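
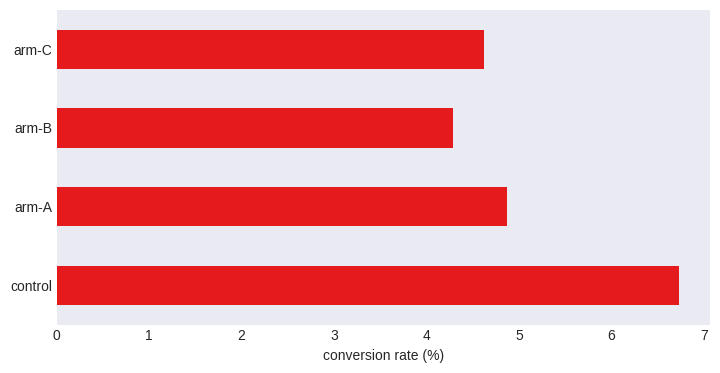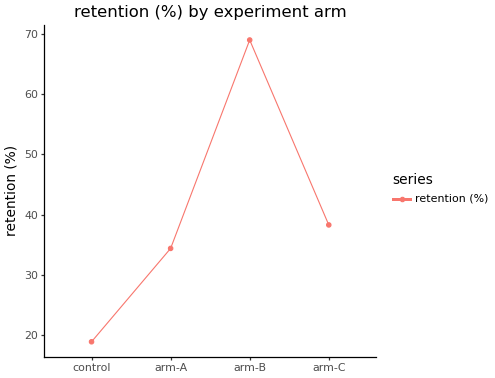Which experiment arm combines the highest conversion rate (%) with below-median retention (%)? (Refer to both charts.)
control

Chart 2 median retention (%) ≈ 40; below-median experiment arms: control, arm-A. Among those, control has the highest conversion rate (%) (≈ 7).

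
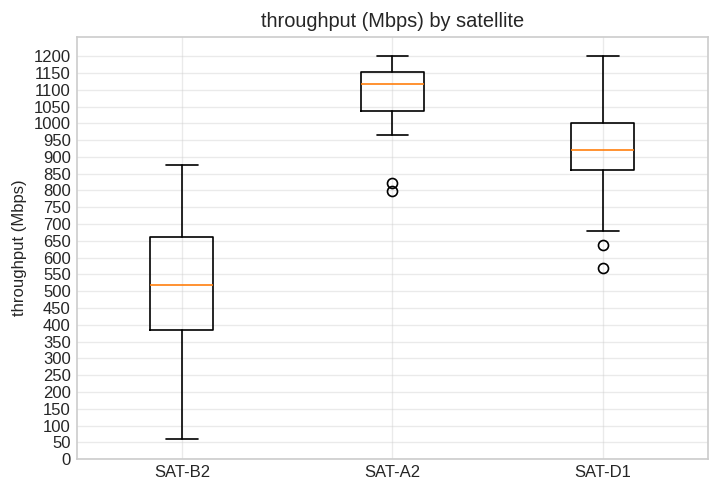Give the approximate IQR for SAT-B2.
≈ 250

Q3 ≈ 650, Q1 ≈ 400; IQR ≈ 250.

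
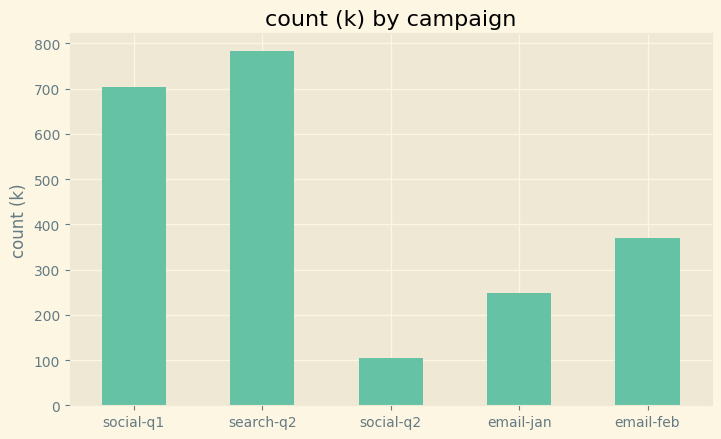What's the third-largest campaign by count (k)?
Top 4: search-q2 ≈ 800, social-q1 ≈ 700, email-feb ≈ 400, email-jan ≈ 200.

email-feb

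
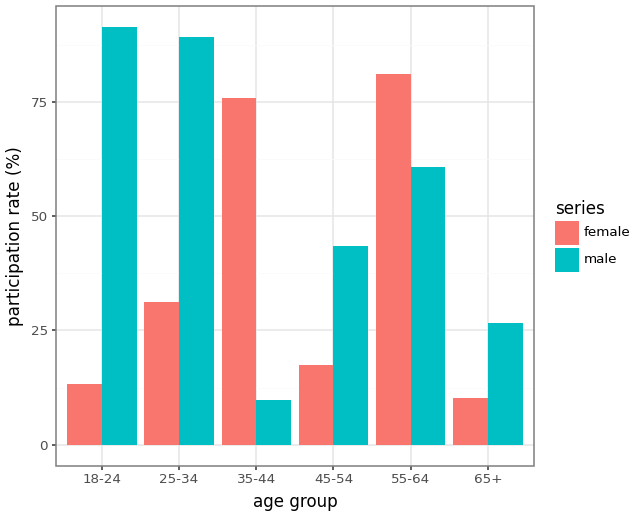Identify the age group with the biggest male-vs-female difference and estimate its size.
18-24, ≈ 80 %

18-24: male ≈ 90, female ≈ 10 → gap ≈ 80. Next-largest (35-44) is only ≈ 70.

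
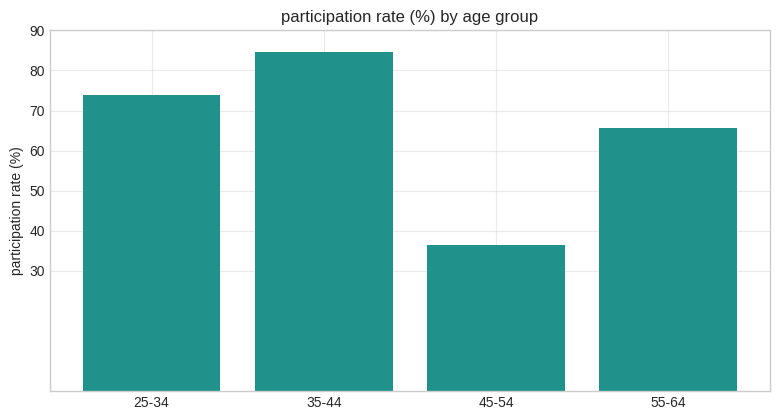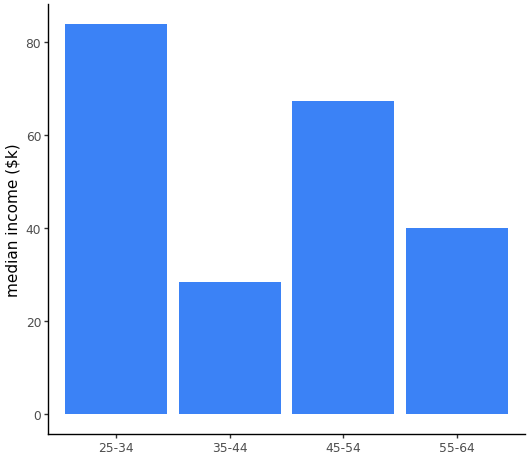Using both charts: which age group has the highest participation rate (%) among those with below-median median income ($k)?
Chart 2 median median income ($k) ≈ 50; below-median age groups: 35-44, 55-64. Among those, 35-44 has the highest participation rate (%) (≈ 80).

35-44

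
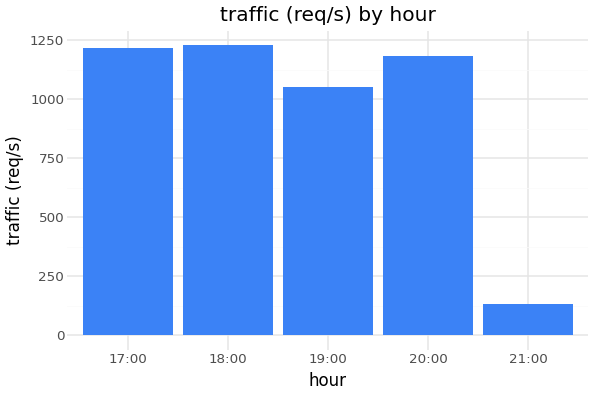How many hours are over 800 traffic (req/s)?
4

Above 800: 17:00, 18:00, 19:00, 20:00.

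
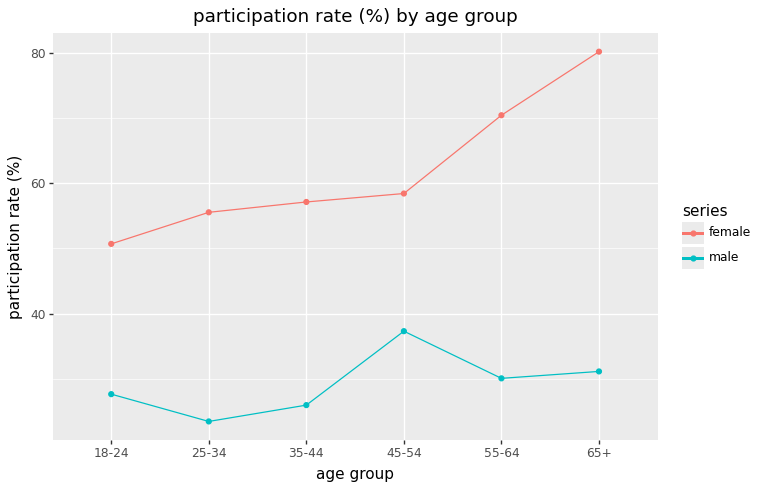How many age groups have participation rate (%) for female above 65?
Above 65: 55-64, 65+.

2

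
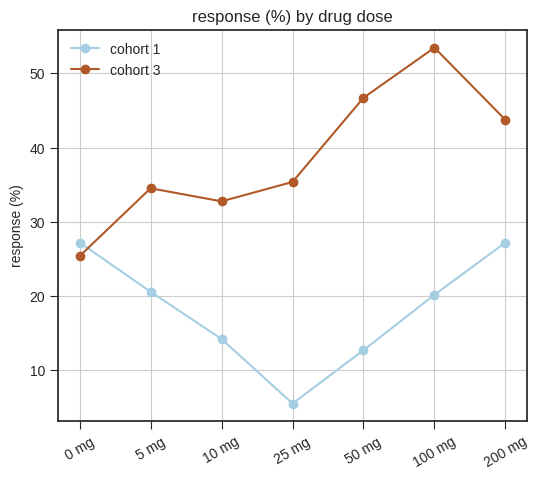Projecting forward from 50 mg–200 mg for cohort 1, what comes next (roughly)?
≈ 30

Last three: 15, 20, 25 → slope ≈ 5/step → next ≈ 30.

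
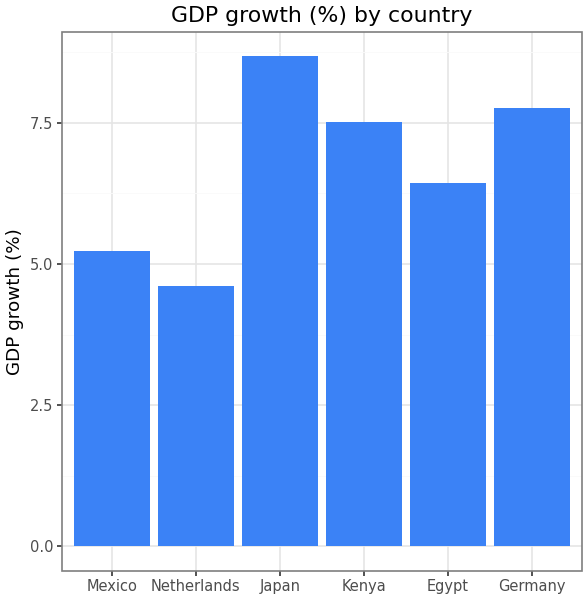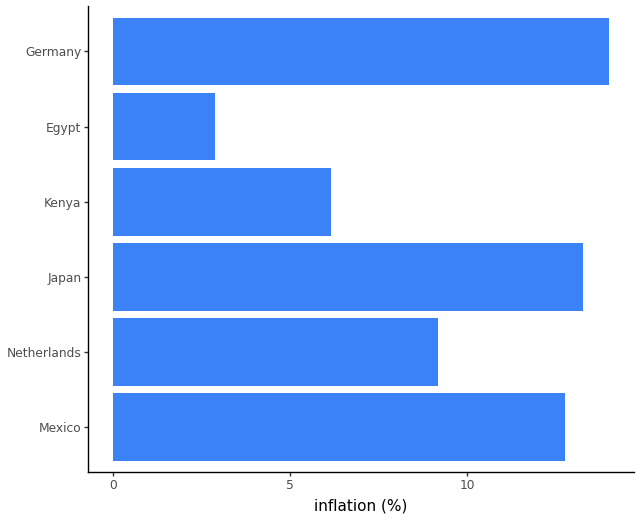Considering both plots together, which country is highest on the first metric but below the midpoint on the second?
Kenya

Chart 2 median inflation (%) ≈ 10; below-median countries: Netherlands, Kenya, Egypt. Among those, Kenya has the highest GDP growth (%) (≈ 8).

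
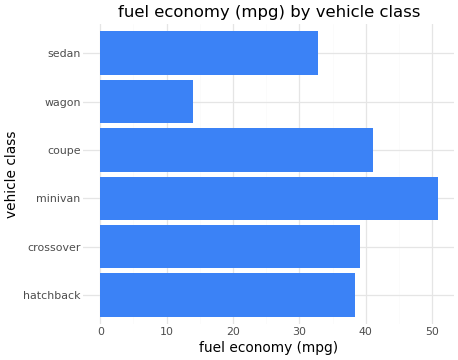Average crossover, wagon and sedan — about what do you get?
(40 + 15 + 35) / 3 ≈ 30.

≈ 30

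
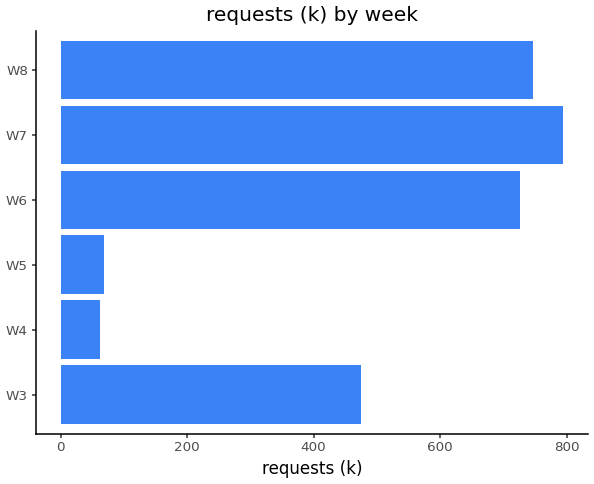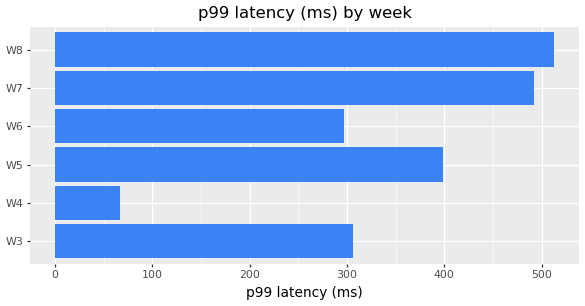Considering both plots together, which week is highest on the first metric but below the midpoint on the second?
Chart 2 median p99 latency (ms) ≈ 350; below-median weeks: W3, W4, W6. Among those, W6 has the highest requests (k) (≈ 700).

W6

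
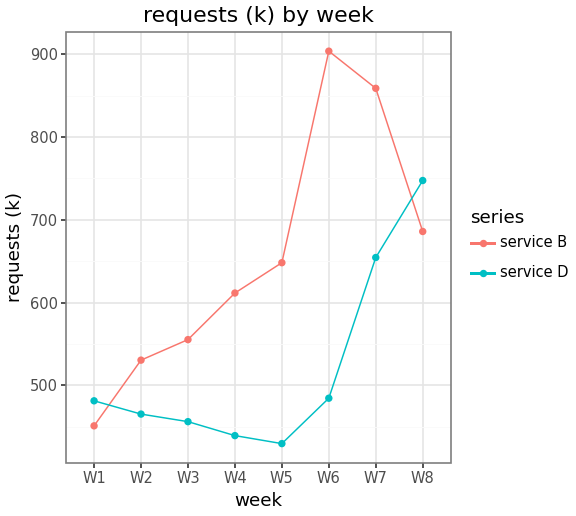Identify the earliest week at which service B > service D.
W1: service B ≈ 450 vs service D ≈ 500 (not yet); W2: service B ≈ 550 vs service D ≈ 450 (first crossover).

W2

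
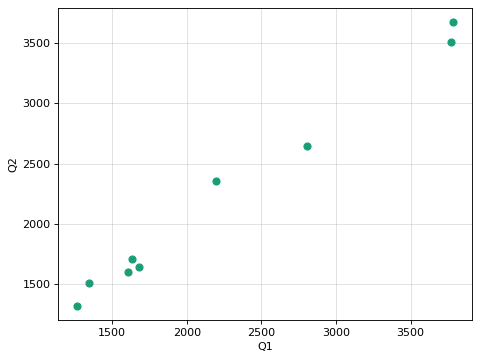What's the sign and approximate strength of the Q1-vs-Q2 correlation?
positive, strong

Points are positively correlated; strong (|r| ≈ 1.0).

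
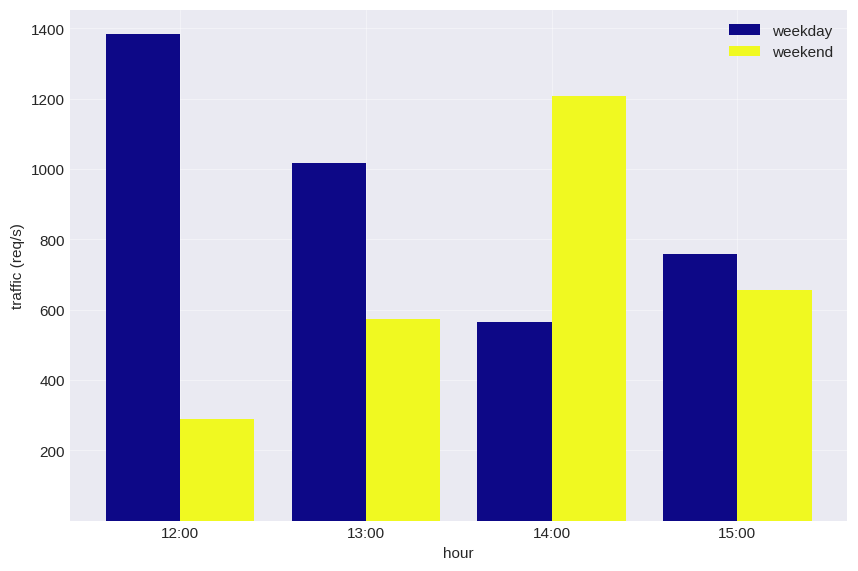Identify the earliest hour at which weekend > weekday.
13:00: weekend ≈ 600 vs weekday ≈ 1000 (not yet); 14:00: weekend ≈ 1200 vs weekday ≈ 600 (first crossover).

14:00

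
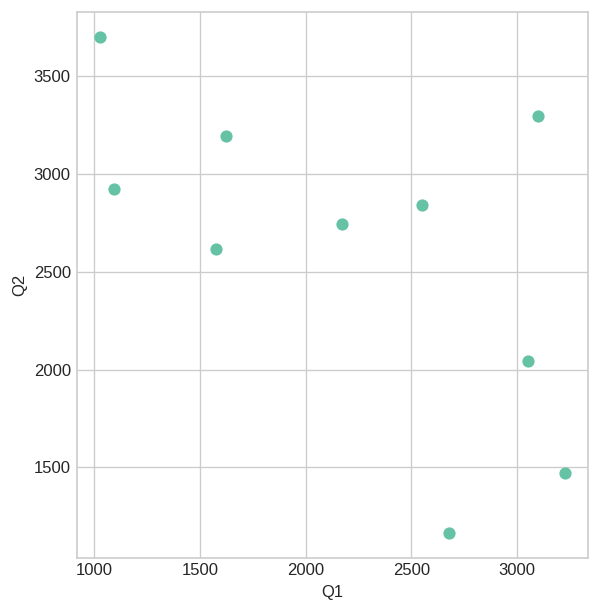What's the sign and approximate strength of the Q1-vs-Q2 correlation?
Points are negatively correlated; moderate (|r| ≈ 0.6).

negative, moderate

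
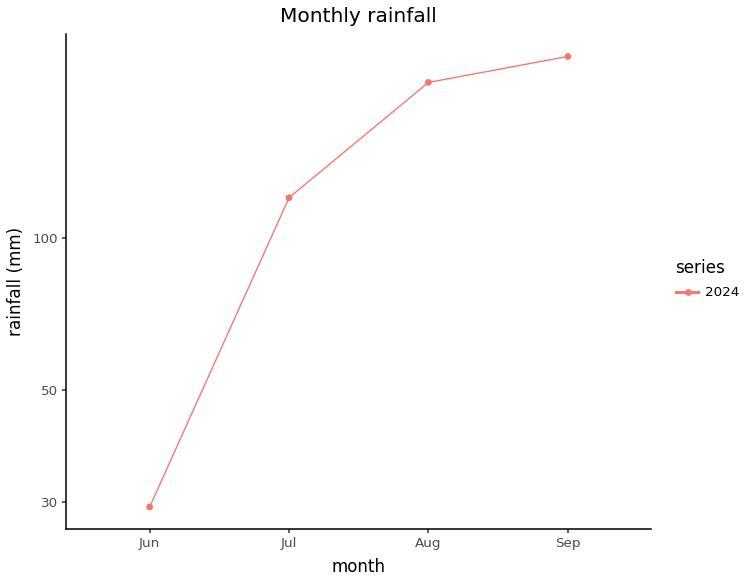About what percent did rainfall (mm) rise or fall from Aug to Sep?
Aug ≈ 200, Sep ≈ 220; (220 − 200) / 200 ≈ +10%.

≈ +10%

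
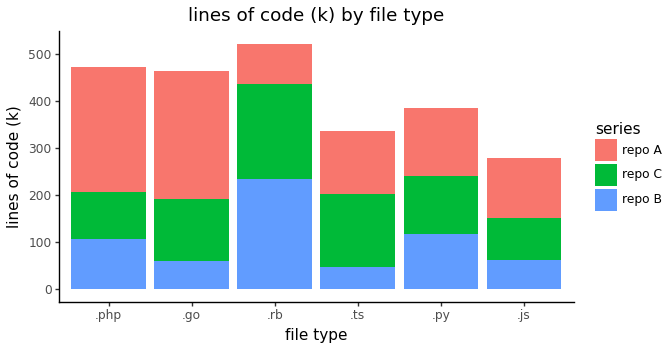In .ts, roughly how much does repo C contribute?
≈ 150

repo C top ≈ 200, bottom ≈ 50; segment ≈ 150.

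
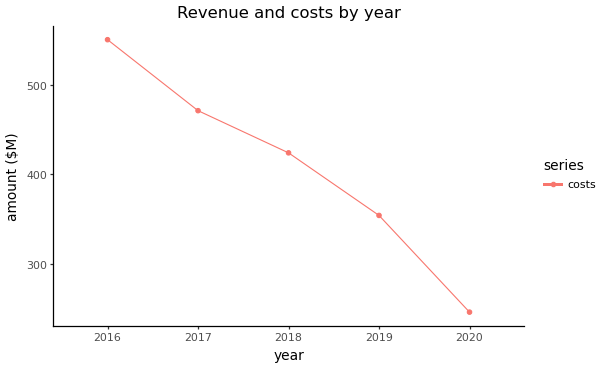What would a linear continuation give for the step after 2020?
≈ 175

Last three: 400, 350, 250 → slope ≈ -75/step → next ≈ 175.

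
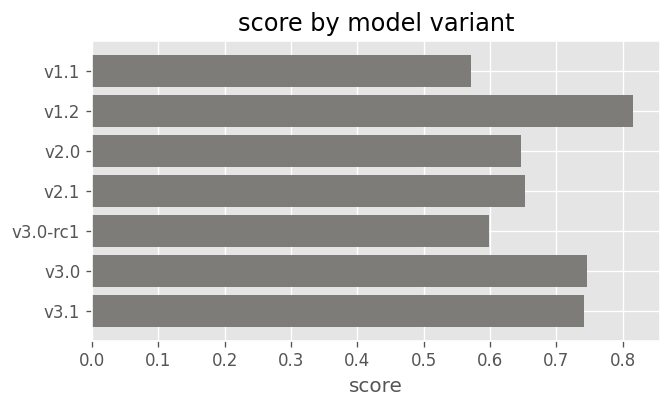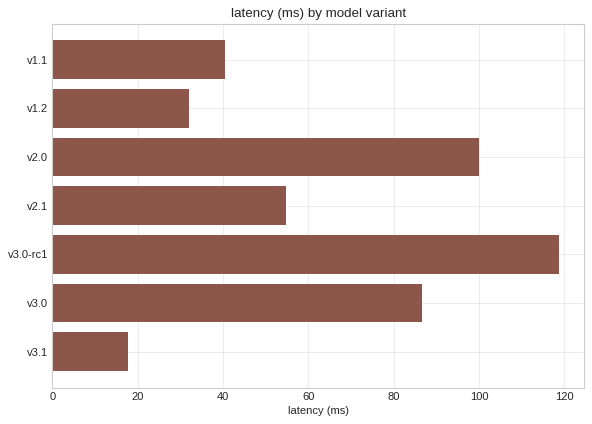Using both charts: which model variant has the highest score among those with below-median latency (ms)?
Chart 2 median latency (ms) ≈ 60; below-median model variants: v1.1, v1.2, v3.1. Among those, v1.2 has the highest score (≈ 0.8).

v1.2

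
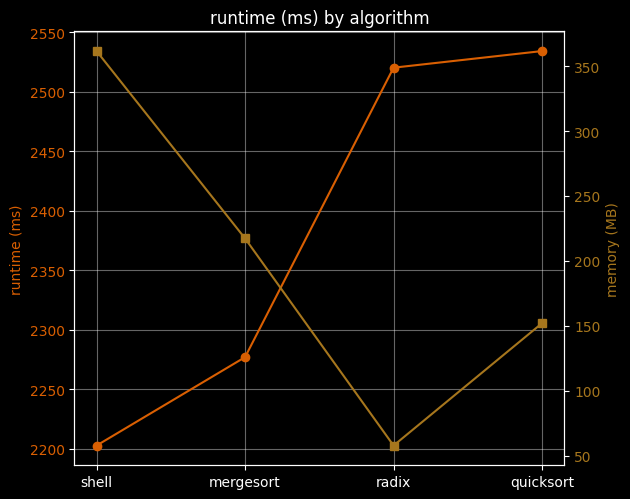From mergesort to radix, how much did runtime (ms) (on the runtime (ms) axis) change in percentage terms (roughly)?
≈ +8.7%

mergesort ≈ 2300, radix ≈ 2500; (2500 − 2300) / 2300 ≈ +8.7%.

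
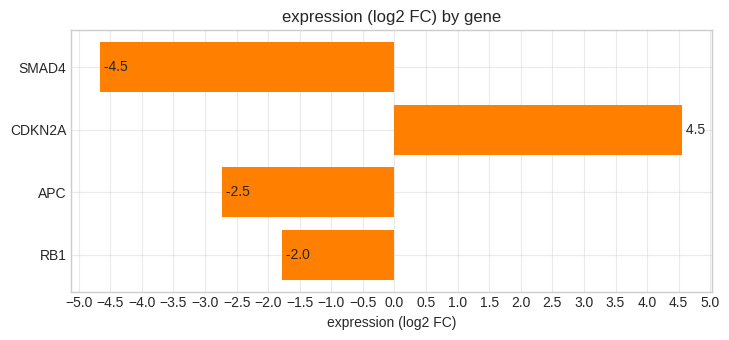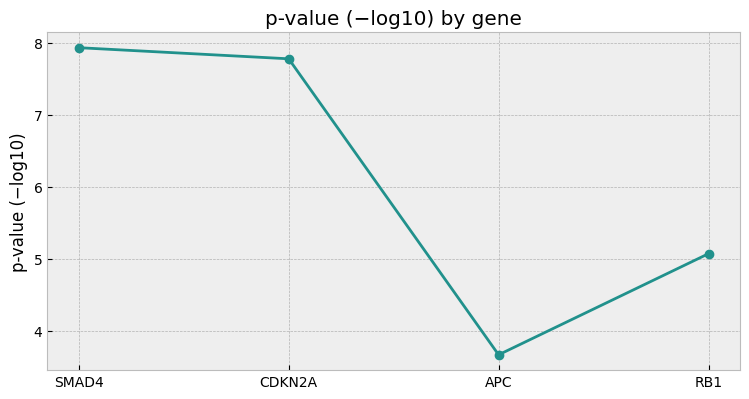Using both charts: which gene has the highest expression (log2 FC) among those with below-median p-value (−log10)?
Chart 2 median p-value (−log10) ≈ 6; below-median genes: APC, RB1. Among those, RB1 has the highest expression (log2 FC) (≈ -2).

RB1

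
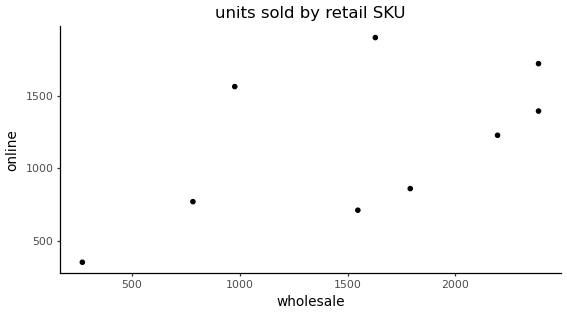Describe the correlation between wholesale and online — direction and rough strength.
positive, moderate

Points are positively correlated; moderate (|r| ≈ 0.6).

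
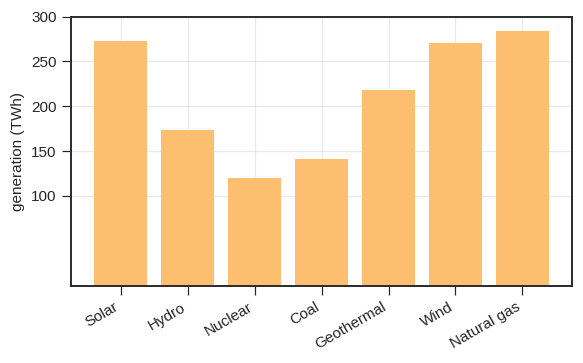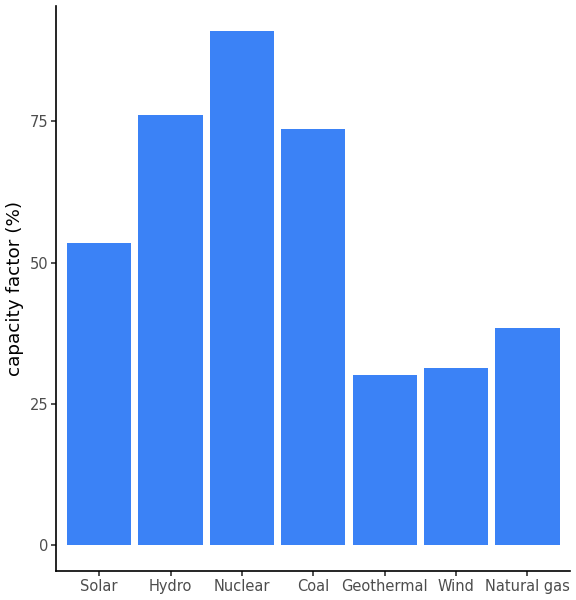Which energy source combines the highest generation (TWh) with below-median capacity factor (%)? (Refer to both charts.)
Chart 2 median capacity factor (%) ≈ 50; below-median energy sources: Geothermal, Wind, Natural gas. Among those, Natural gas has the highest generation (TWh) (≈ 300).

Natural gas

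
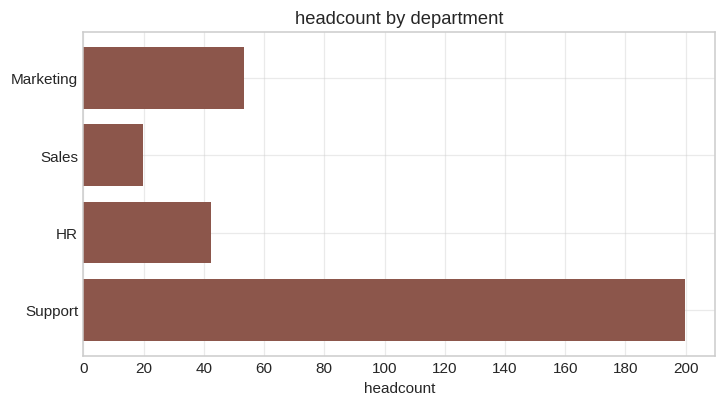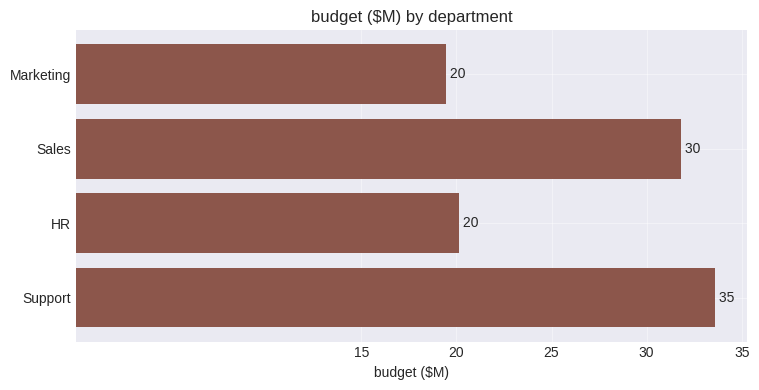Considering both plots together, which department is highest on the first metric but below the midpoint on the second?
Chart 2 median budget ($M) ≈ 25; below-median departments: Marketing, HR. Among those, Marketing has the highest headcount (≈ 60).

Marketing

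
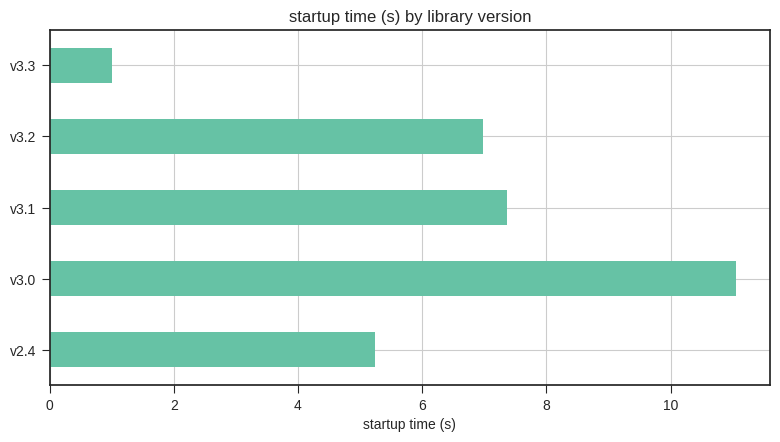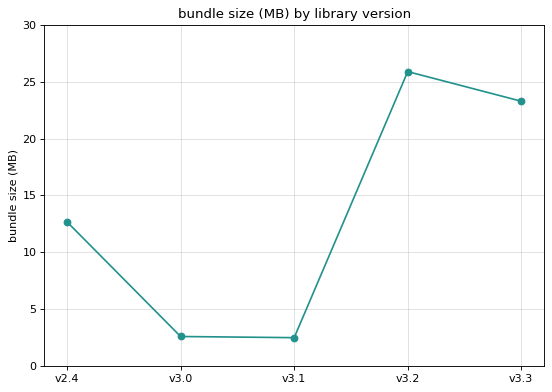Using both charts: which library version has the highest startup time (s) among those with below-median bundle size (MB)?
Chart 2 median bundle size (MB) ≈ 15; below-median library versions: v3.0, v3.1. Among those, v3.0 has the highest startup time (s) (≈ 12).

v3.0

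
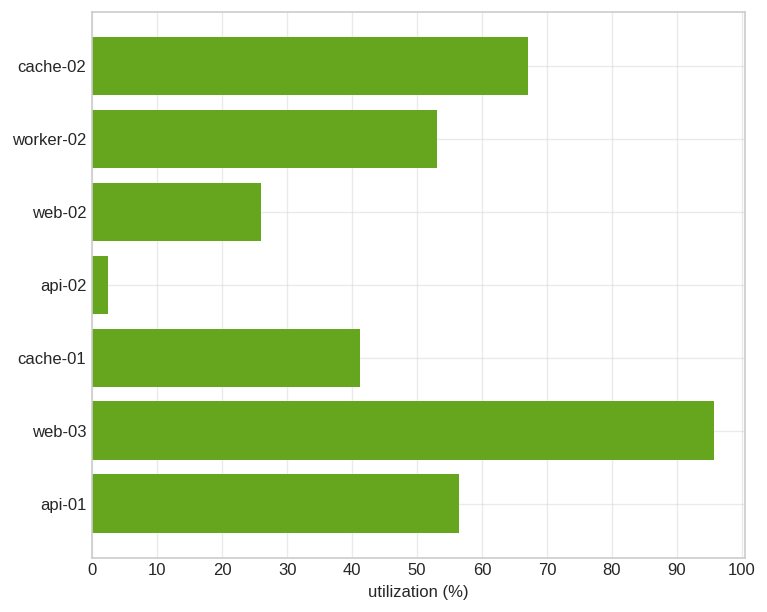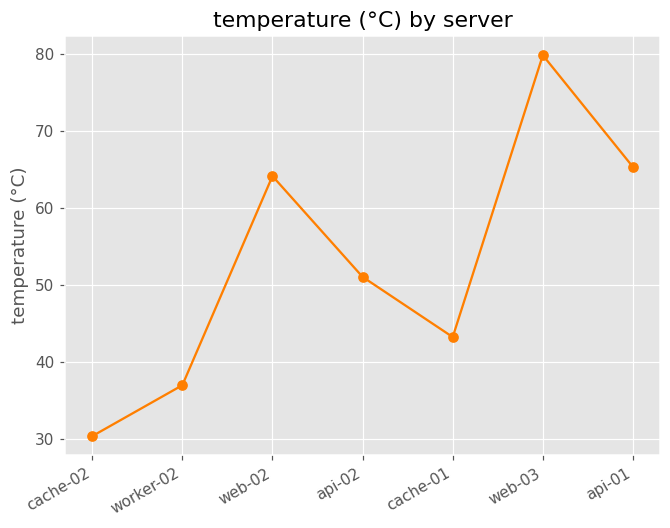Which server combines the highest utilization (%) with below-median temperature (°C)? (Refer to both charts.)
Chart 2 median temperature (°C) ≈ 50; below-median servers: cache-02, worker-02, cache-01. Among those, cache-02 has the highest utilization (%) (≈ 70).

cache-02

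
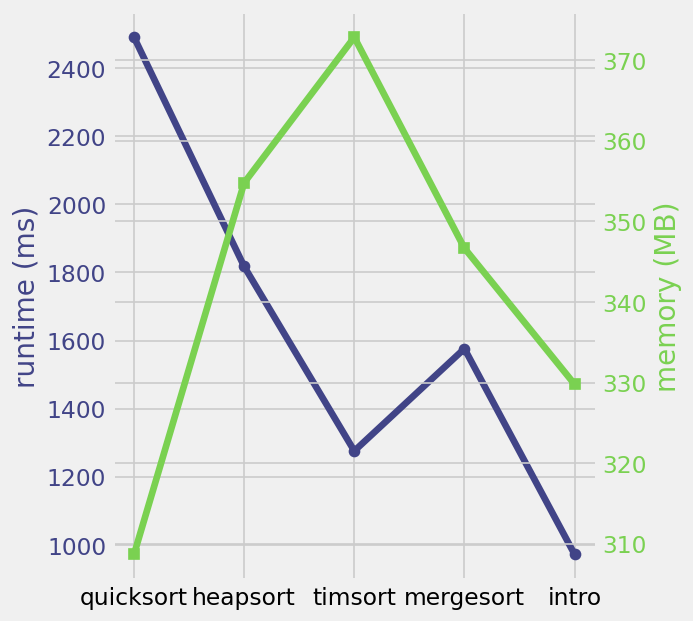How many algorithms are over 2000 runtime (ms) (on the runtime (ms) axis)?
1

Above 2000: quicksort.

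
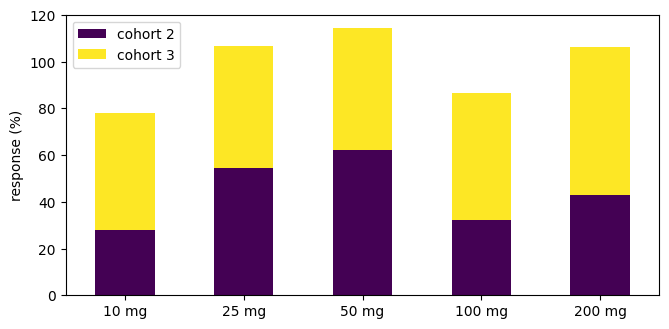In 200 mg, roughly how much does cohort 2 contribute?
cohort 2 top ≈ 40, bottom ≈ 0; segment ≈ 40.

≈ 40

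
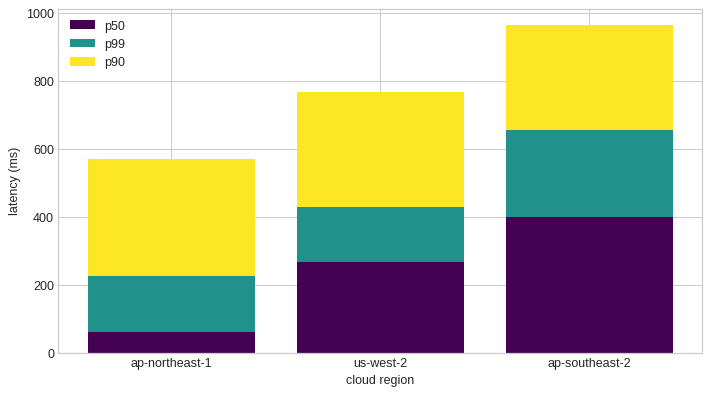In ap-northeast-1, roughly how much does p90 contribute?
≈ 400

p90 top ≈ 600, bottom ≈ 200; segment ≈ 400.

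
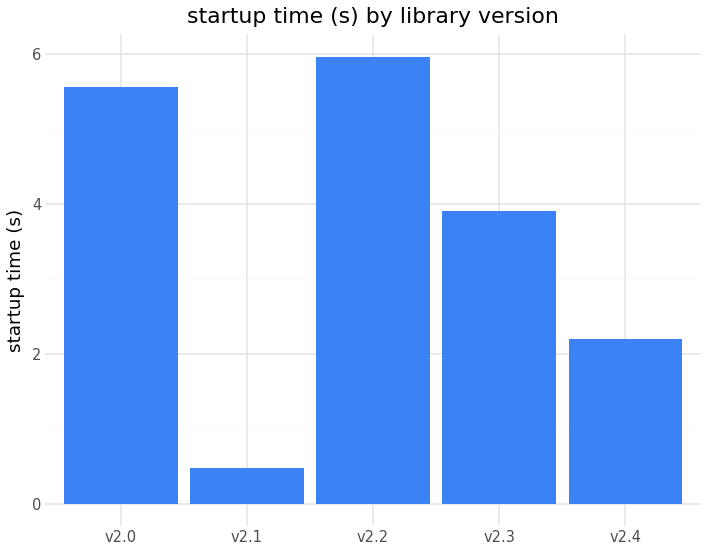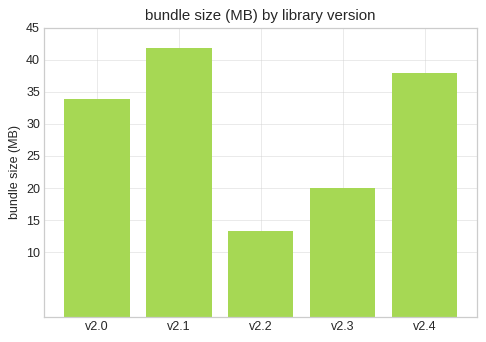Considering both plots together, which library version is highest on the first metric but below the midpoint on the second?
v2.2

Chart 2 median bundle size (MB) ≈ 35; below-median library versions: v2.2, v2.3. Among those, v2.2 has the highest startup time (s) (≈ 6).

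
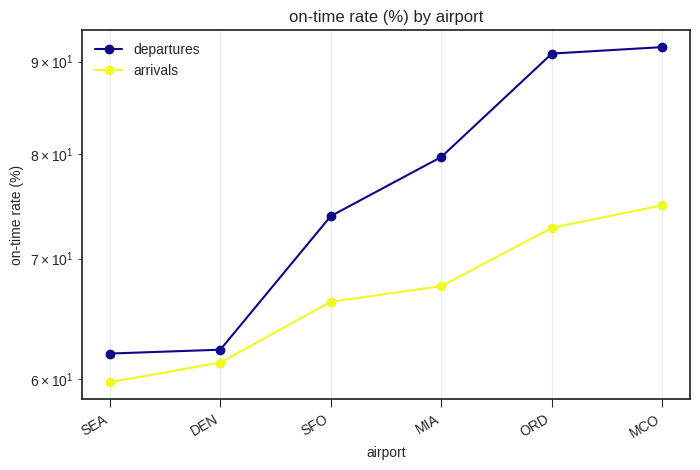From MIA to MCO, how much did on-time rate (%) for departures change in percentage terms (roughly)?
MIA ≈ 80, MCO ≈ 90; (90 − 80) / 80 ≈ +12.5%.

≈ +12.5%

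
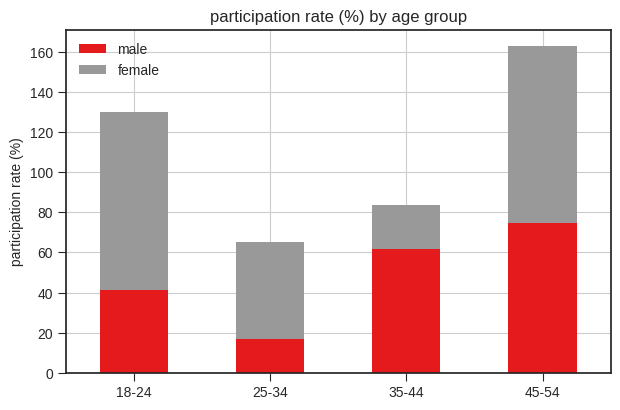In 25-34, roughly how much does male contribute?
≈ 20

male top ≈ 20, bottom ≈ 0; segment ≈ 20.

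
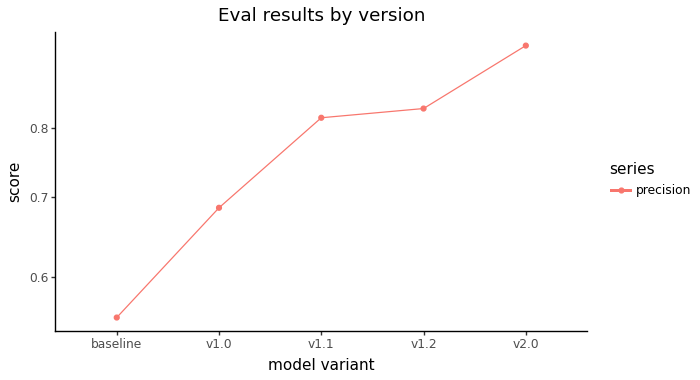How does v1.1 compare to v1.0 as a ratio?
v1.1 ≈ 0.80, v1.0 ≈ 0.70; 0.80/0.70 ≈ 1.14.

≈ 1.14×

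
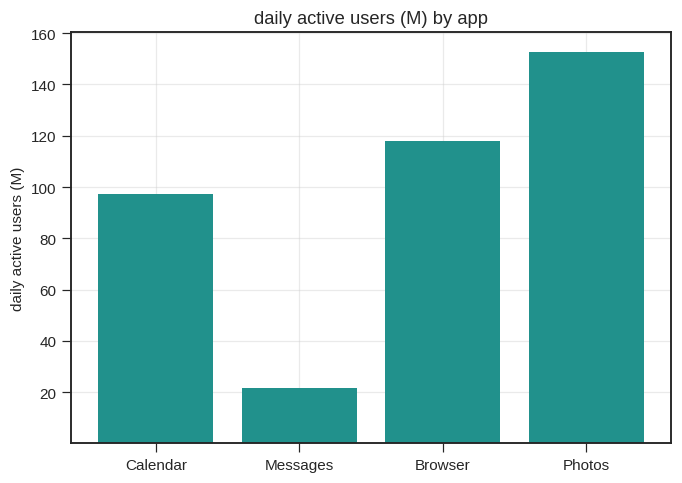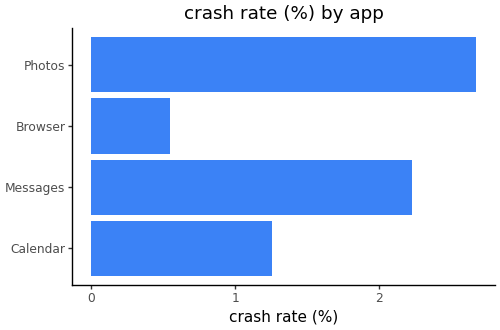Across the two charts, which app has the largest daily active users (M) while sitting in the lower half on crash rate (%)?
Browser

Chart 2 median crash rate (%) ≈ 1.5; below-median apps: Calendar, Browser. Among those, Browser has the highest daily active users (M) (≈ 120).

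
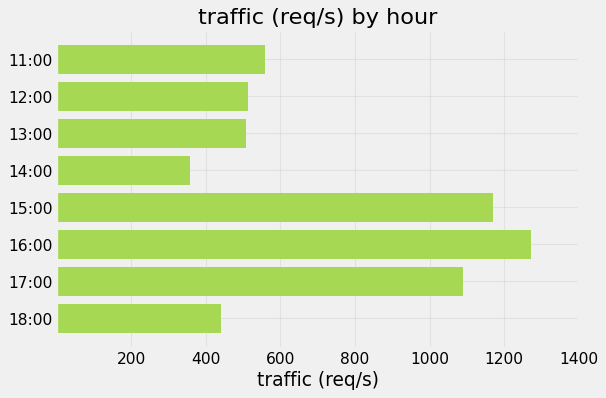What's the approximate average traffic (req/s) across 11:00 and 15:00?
(600 + 1200) / 2 ≈ 900.

≈ 900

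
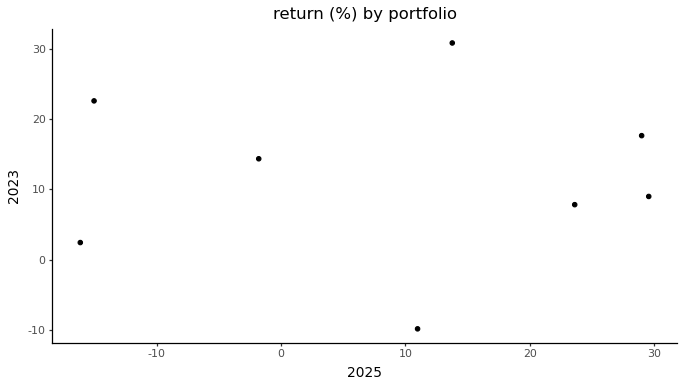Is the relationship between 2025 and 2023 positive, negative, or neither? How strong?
Points are roughly uncorrelated; weak (|r| ≈ 0.0).

no clear correlation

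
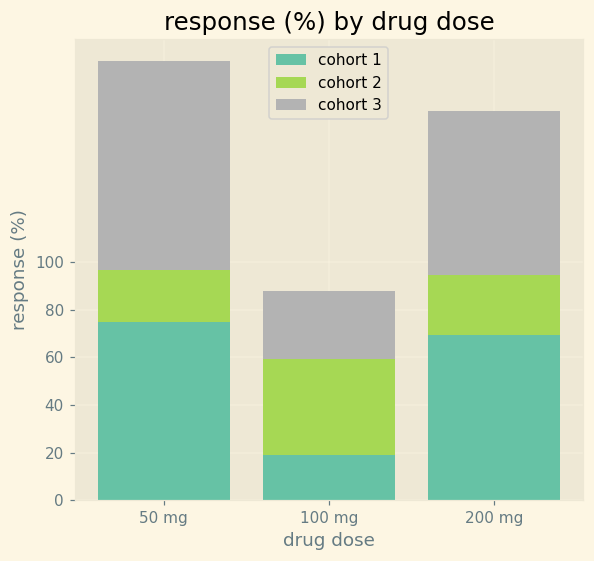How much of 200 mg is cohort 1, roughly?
cohort 1 top ≈ 60, bottom ≈ 0; segment ≈ 60.

≈ 60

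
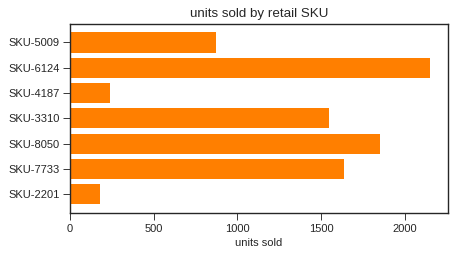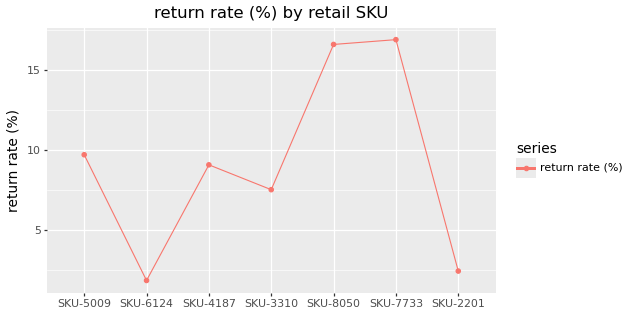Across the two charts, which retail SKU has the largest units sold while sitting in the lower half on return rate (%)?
SKU-6124

Chart 2 median return rate (%) ≈ 10; below-median retail SKUs: SKU-6124, SKU-3310, SKU-2201. Among those, SKU-6124 has the highest units sold (≈ 2200).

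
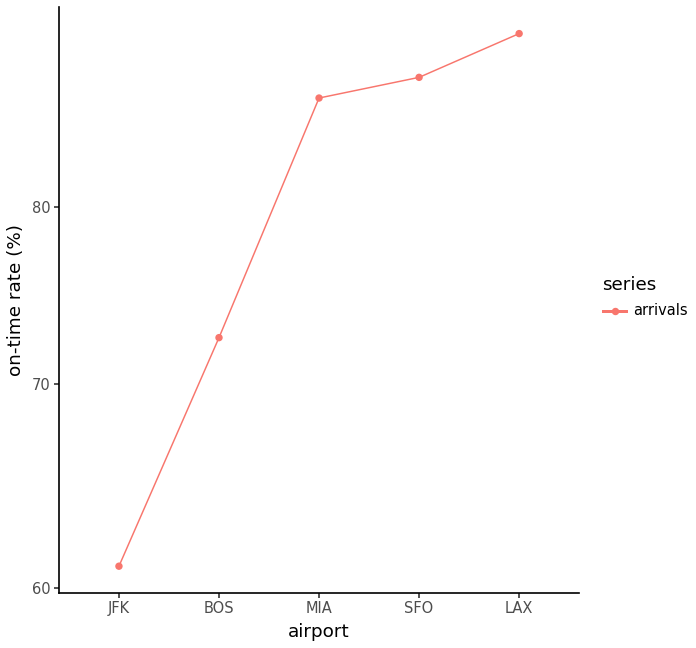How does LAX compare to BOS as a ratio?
LAX ≈ 90, BOS ≈ 70; 90/70 ≈ 1.29.

≈ 1.29×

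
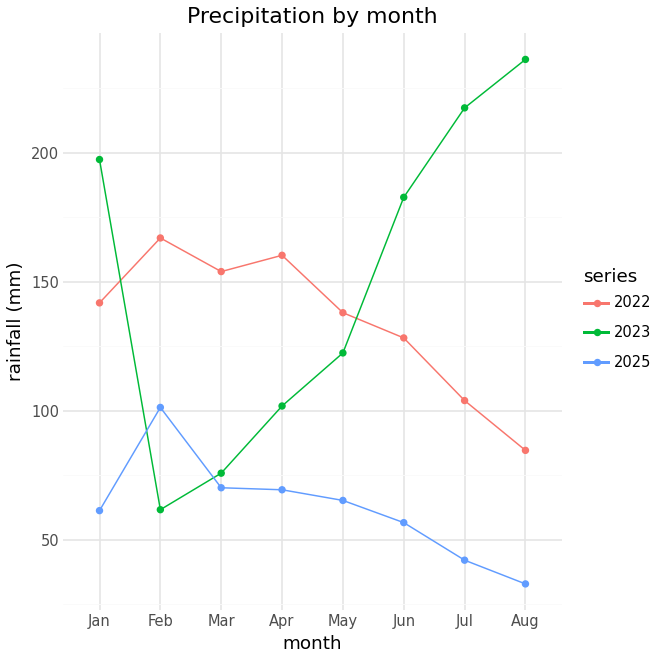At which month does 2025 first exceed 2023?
Jan: 2025 ≈ 60 vs 2023 ≈ 200 (not yet); Feb: 2025 ≈ 100 vs 2023 ≈ 60 (first crossover).

Feb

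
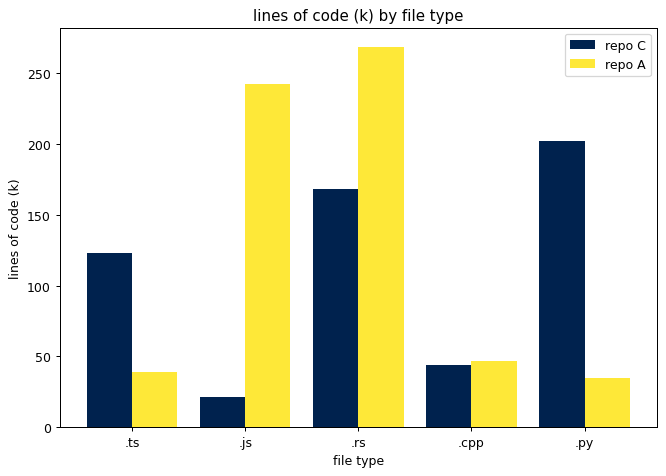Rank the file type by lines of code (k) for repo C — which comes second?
Top 3 for repo C: .py ≈ 200, .rs ≈ 175, .ts ≈ 125.

.rs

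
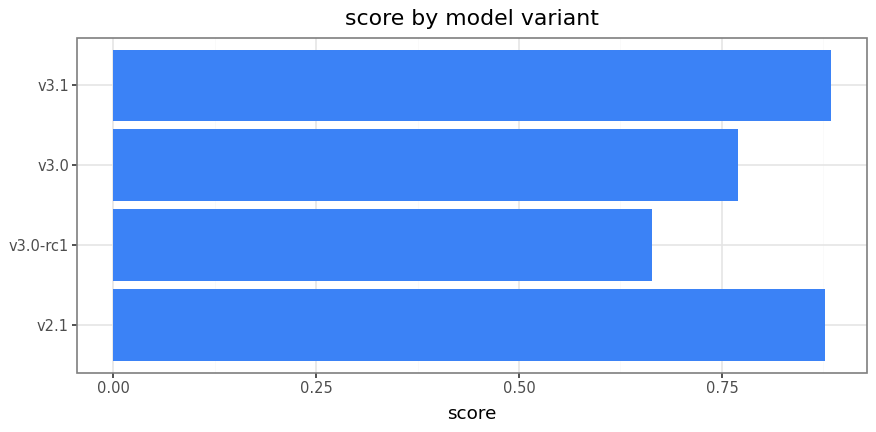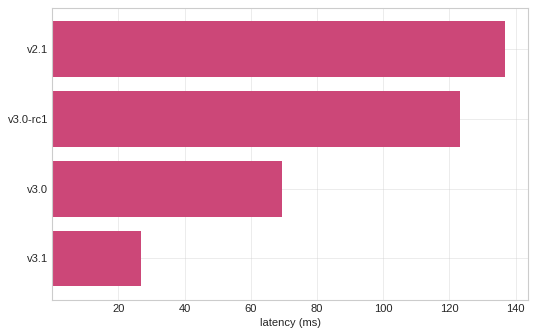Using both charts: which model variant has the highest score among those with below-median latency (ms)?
Chart 2 median latency (ms) ≈ 100; below-median model variants: v3.0, v3.1. Among those, v3.1 has the highest score (≈ 0.9).

v3.1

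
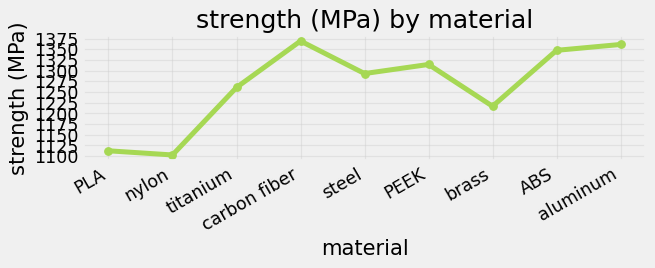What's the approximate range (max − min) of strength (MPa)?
≈ 275

Max carbon fiber ≈ 1375, min nylon ≈ 1100; range ≈ 275.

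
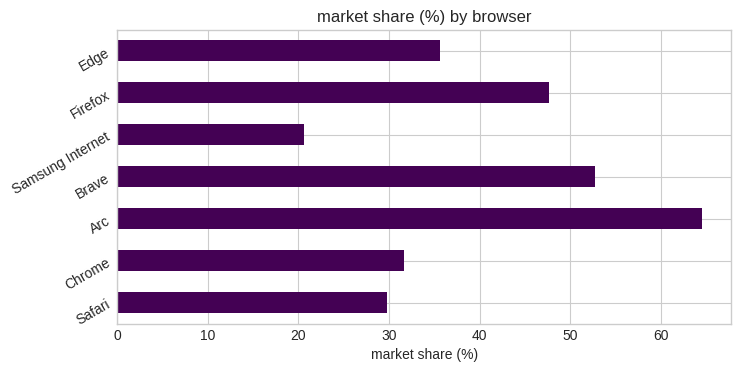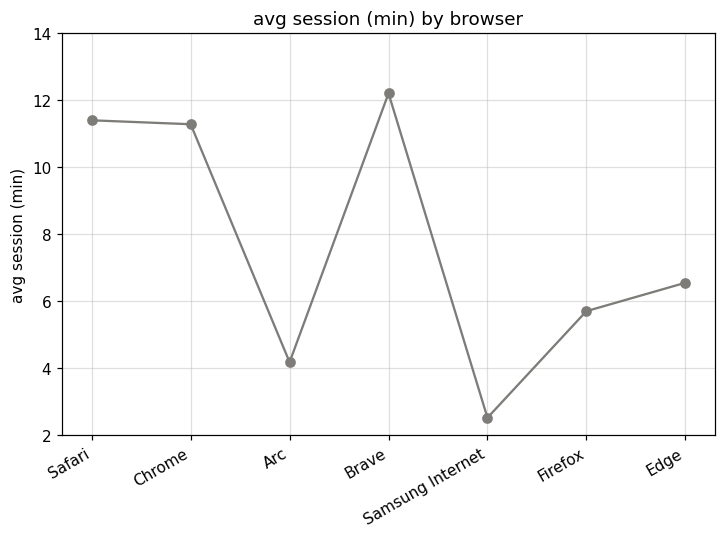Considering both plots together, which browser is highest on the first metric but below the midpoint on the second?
Arc

Chart 2 median avg session (min) ≈ 6; below-median browsers: Arc, Samsung Internet, Firefox. Among those, Arc has the highest market share (%) (≈ 60).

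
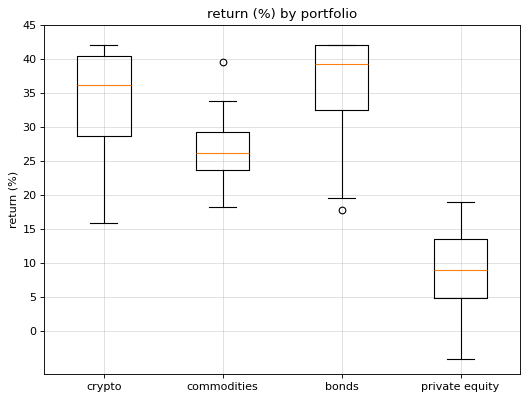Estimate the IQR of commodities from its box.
Q3 ≈ 30, Q1 ≈ 25; IQR ≈ 5.

≈ 5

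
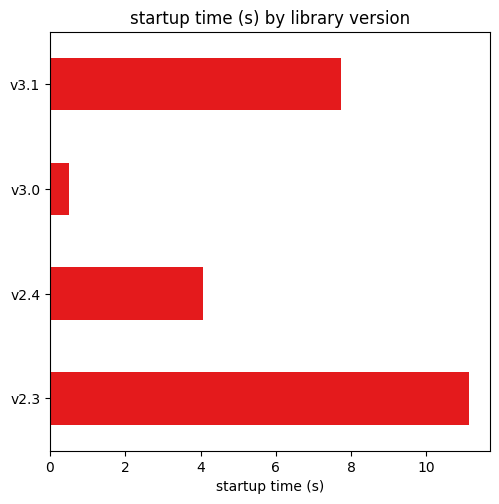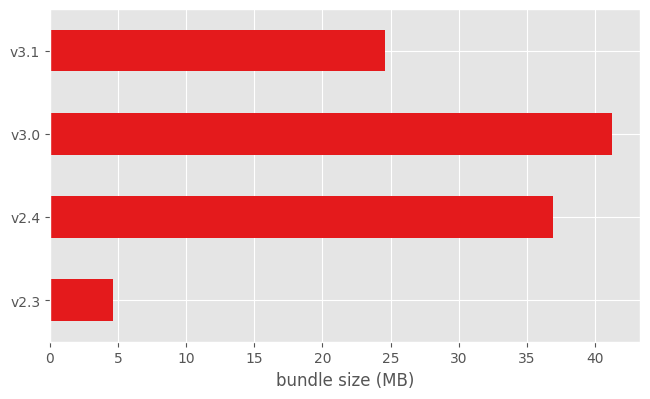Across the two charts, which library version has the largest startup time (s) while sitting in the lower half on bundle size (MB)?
Chart 2 median bundle size (MB) ≈ 30; below-median library versions: v2.3, v3.1. Among those, v2.3 has the highest startup time (s) (≈ 12).

v2.3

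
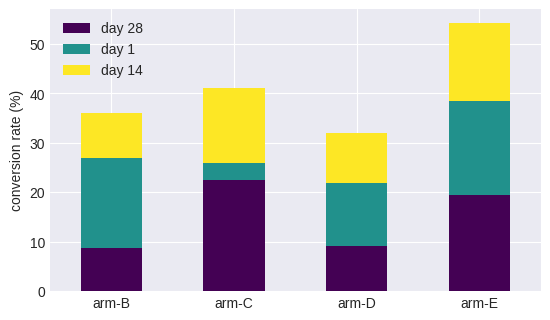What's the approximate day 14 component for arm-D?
day 14 top ≈ 30, bottom ≈ 20; segment ≈ 10.

≈ 10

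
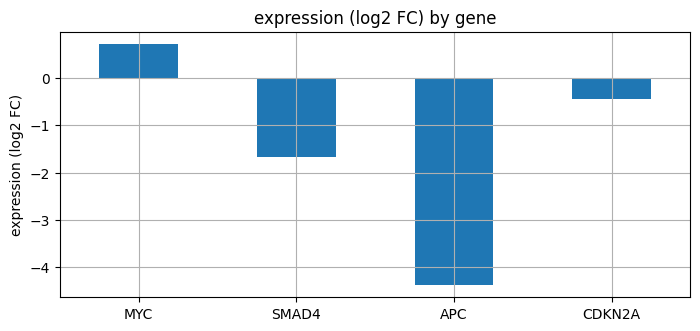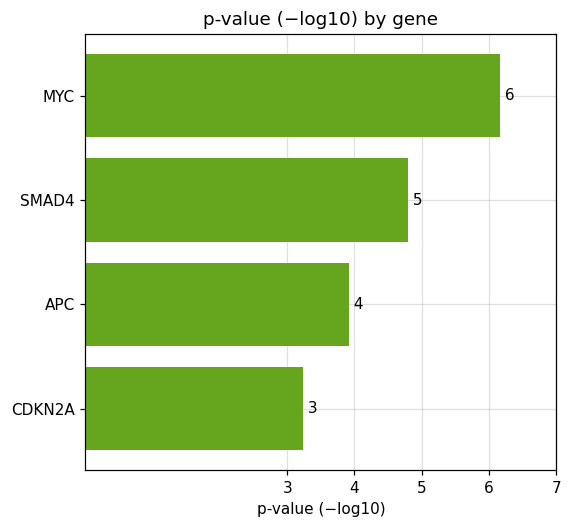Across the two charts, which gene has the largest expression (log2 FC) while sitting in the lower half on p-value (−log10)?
Chart 2 median p-value (−log10) ≈ 4; below-median genes: APC, CDKN2A. Among those, CDKN2A has the highest expression (log2 FC) (≈ -0.5).

CDKN2A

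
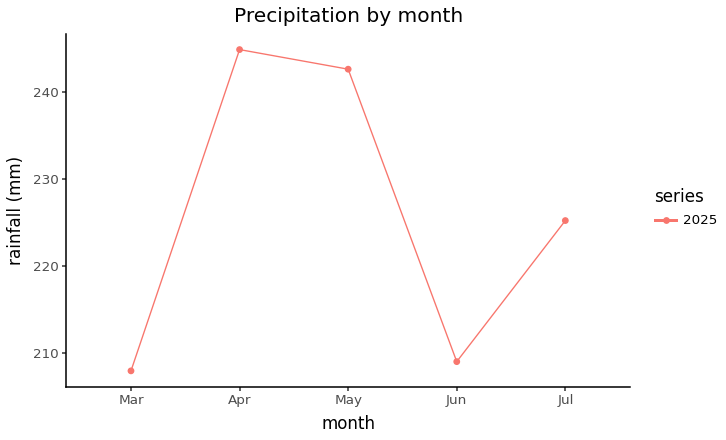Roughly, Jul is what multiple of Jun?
≈ 1.07×

Jul ≈ 225, Jun ≈ 210; 225/210 ≈ 1.07.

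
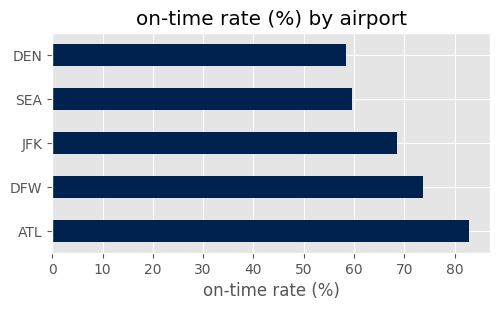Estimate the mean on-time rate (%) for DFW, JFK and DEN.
≈ 67

(70 + 70 + 60) / 3 ≈ 67.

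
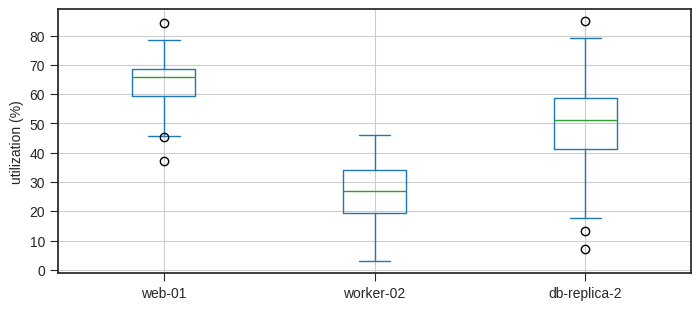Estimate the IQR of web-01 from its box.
≈ 10

Q3 ≈ 70, Q1 ≈ 60; IQR ≈ 10.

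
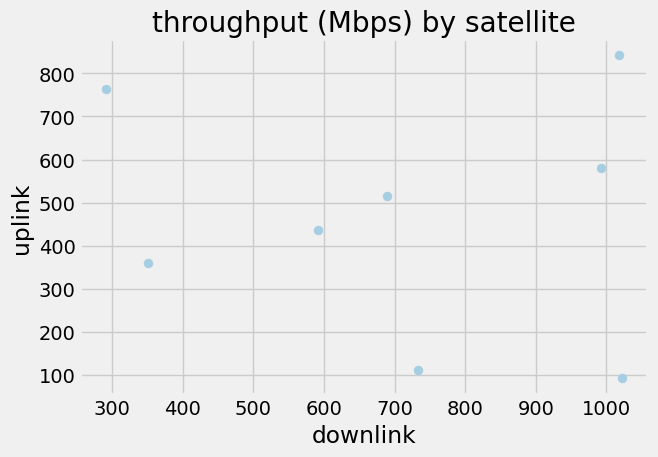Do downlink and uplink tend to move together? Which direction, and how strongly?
Points are roughly uncorrelated; weak (|r| ≈ 0.1).

no clear correlation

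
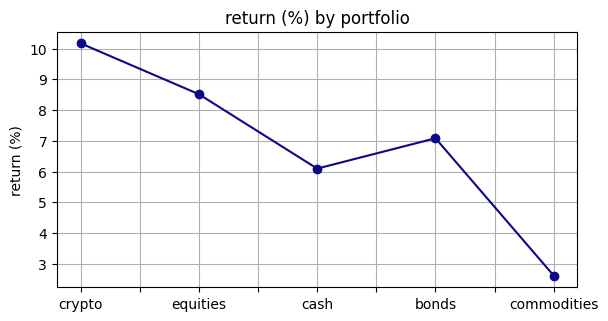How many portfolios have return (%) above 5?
4

Above 5: crypto, equities, cash, bonds.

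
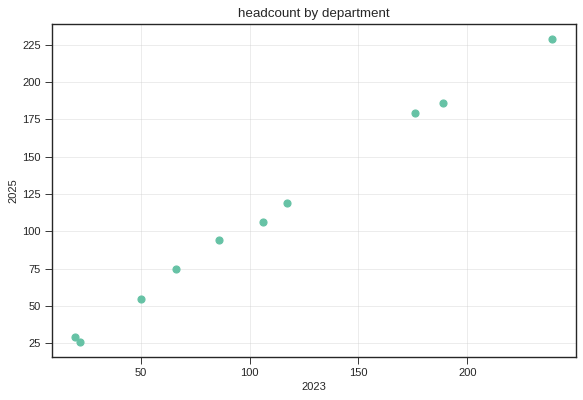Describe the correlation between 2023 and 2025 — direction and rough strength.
positive, strong

Points are positively correlated; strong (|r| ≈ 1.0).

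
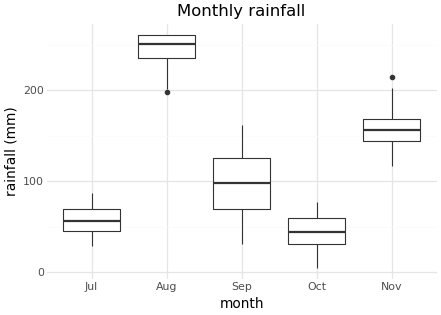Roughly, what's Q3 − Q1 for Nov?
≈ 20

Q3 ≈ 160, Q1 ≈ 140; IQR ≈ 20.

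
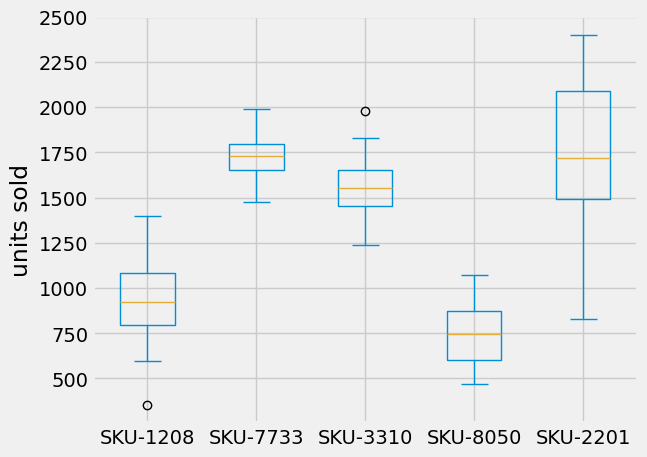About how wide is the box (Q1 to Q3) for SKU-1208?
Q3 ≈ 1100, Q1 ≈ 800; IQR ≈ 300.

≈ 300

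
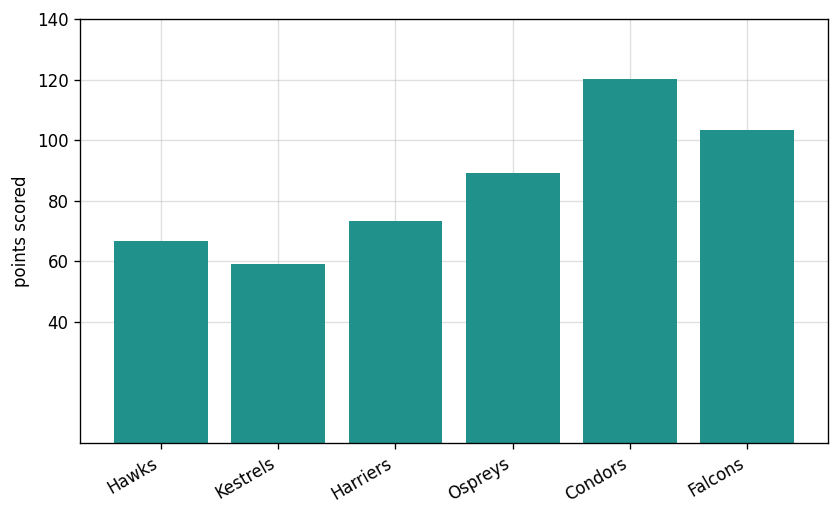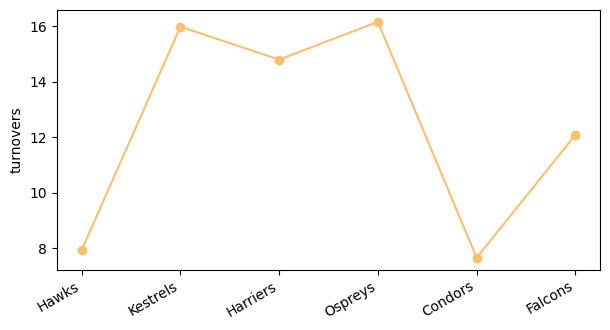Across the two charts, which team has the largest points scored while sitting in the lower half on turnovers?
Chart 2 median turnovers ≈ 14; below-median teams: Hawks, Condors, Falcons. Among those, Condors has the highest points scored (≈ 120).

Condors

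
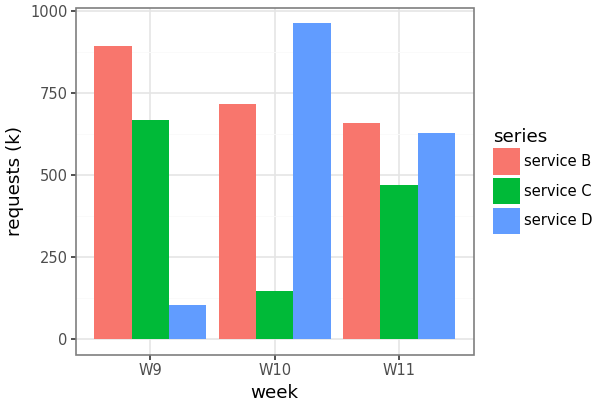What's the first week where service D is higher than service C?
W9: service D ≈ 100 vs service C ≈ 700 (not yet); W10: service D ≈ 1000 vs service C ≈ 100 (first crossover).

W10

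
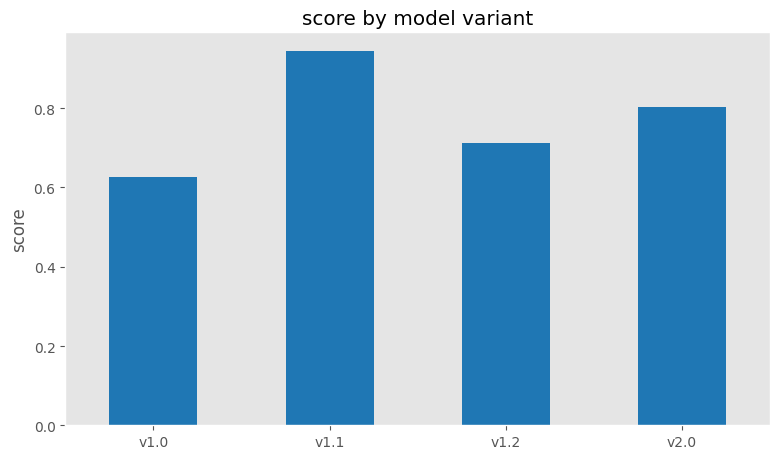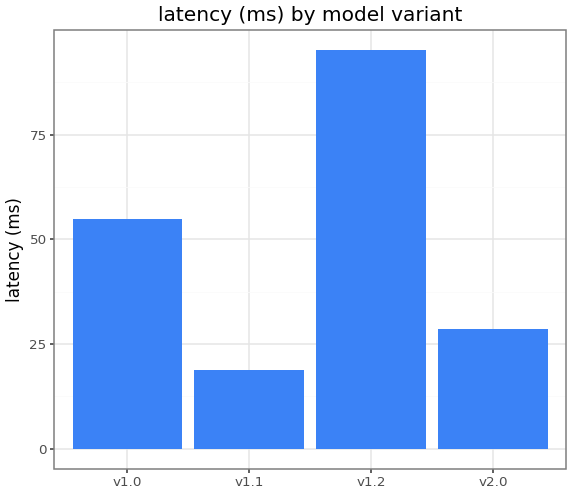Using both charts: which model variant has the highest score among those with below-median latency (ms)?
Chart 2 median latency (ms) ≈ 40; below-median model variants: v1.1, v2.0. Among those, v1.1 has the highest score (≈ 0.9).

v1.1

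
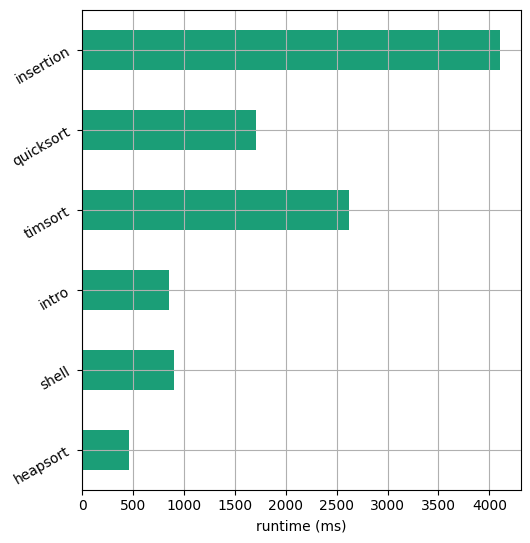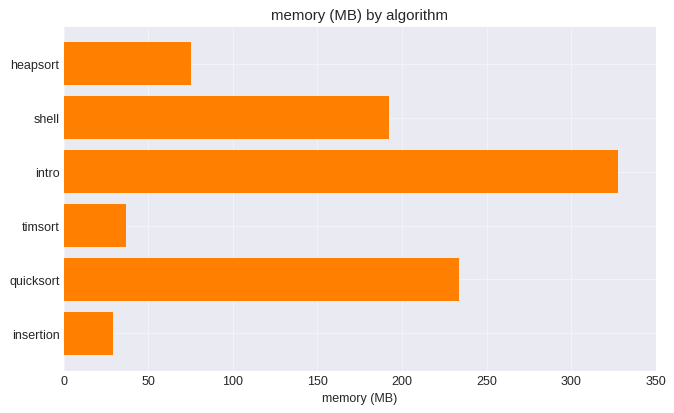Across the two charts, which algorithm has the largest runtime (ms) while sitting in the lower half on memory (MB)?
insertion

Chart 2 median memory (MB) ≈ 150; below-median algorithms: heapsort, timsort, insertion. Among those, insertion has the highest runtime (ms) (≈ 4000).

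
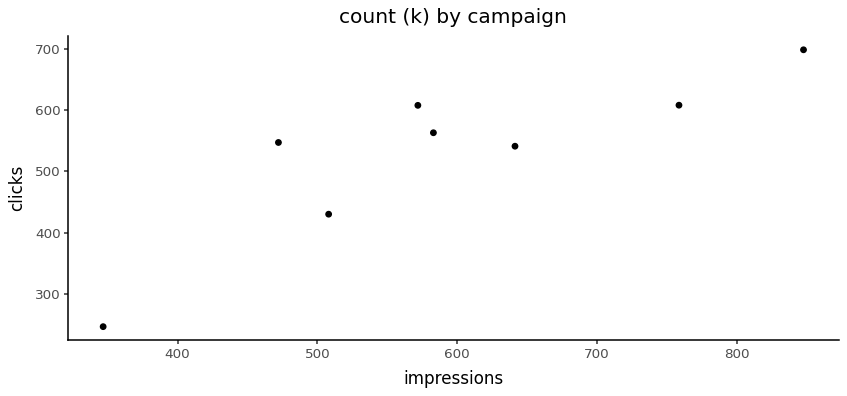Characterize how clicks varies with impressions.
Points are positively correlated; strong (|r| ≈ 0.9).

positive, strong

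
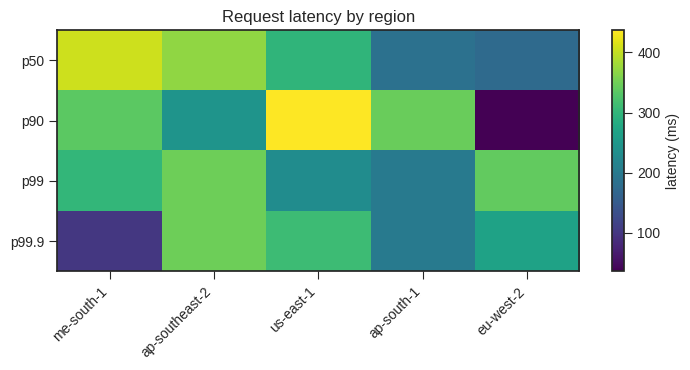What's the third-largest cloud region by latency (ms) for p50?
us-east-1

Top 4 for p50: me-south-1 ≈ 400, ap-southeast-2 ≈ 350, us-east-1 ≈ 300, ap-south-1 ≈ 200.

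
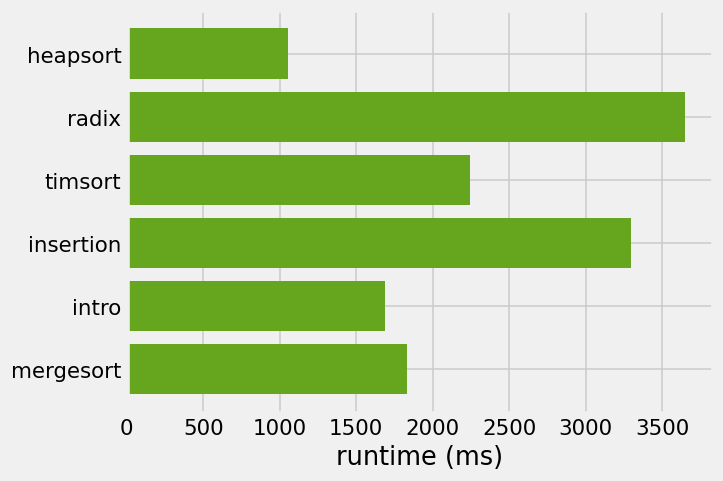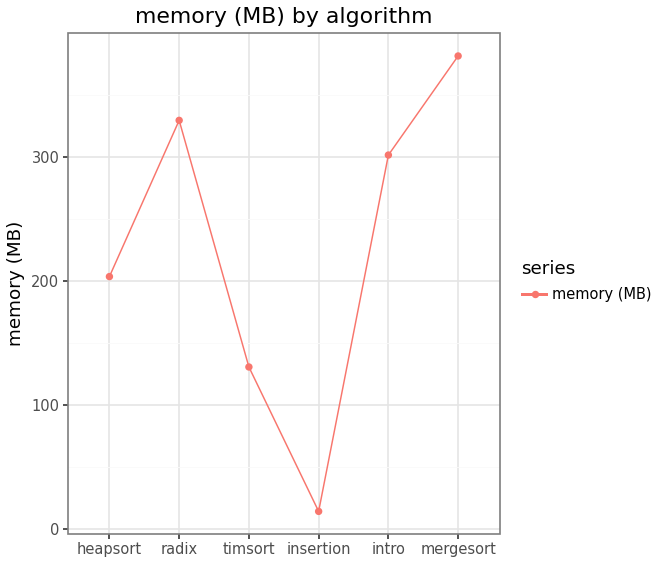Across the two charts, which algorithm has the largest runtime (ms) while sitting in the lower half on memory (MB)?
Chart 2 median memory (MB) ≈ 250; below-median algorithms: heapsort, timsort, insertion. Among those, insertion has the highest runtime (ms) (≈ 3500).

insertion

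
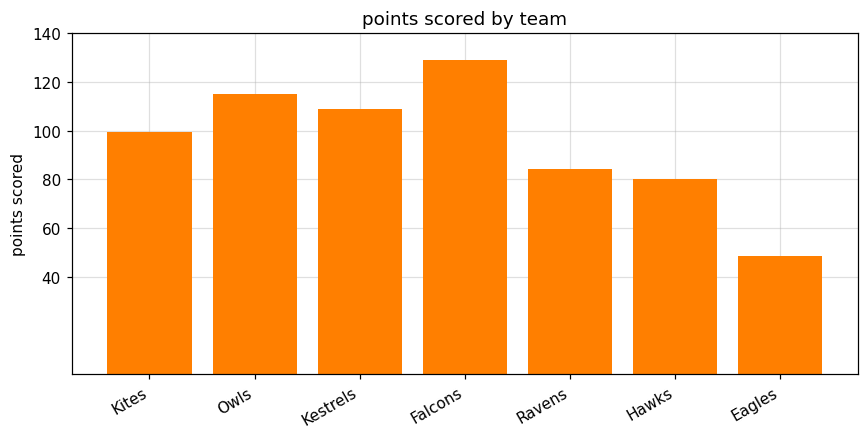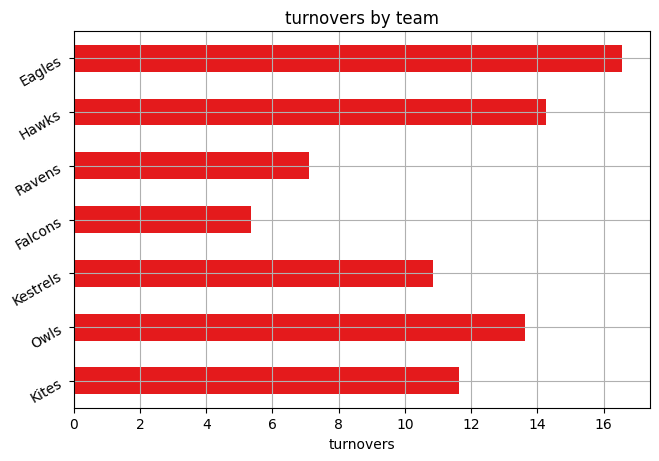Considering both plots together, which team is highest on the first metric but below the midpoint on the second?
Chart 2 median turnovers ≈ 12; below-median teams: Kestrels, Falcons, Ravens. Among those, Falcons has the highest points scored (≈ 120).

Falcons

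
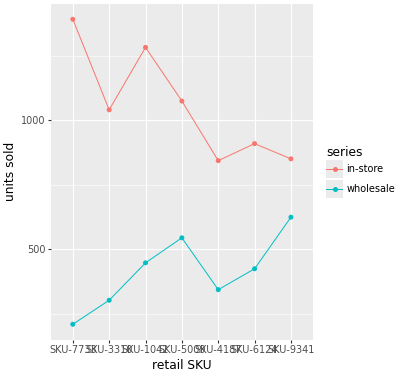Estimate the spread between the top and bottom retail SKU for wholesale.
≈ 400

Max SKU-9341 ≈ 600, min SKU-7733 ≈ 200; range ≈ 400.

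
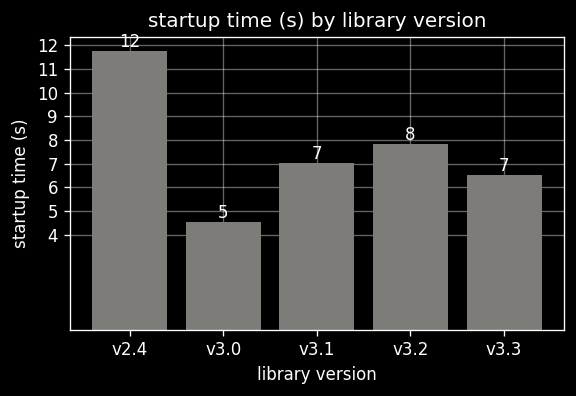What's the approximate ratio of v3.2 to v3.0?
≈ 1.6×

v3.2 ≈ 8, v3.0 ≈ 5; 8/5 ≈ 1.6.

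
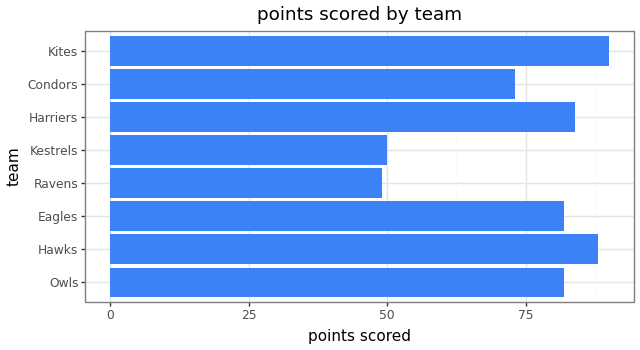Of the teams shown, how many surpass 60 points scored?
Above 60: Owls, Hawks, Eagles, Harriers, Condors, Kites.

6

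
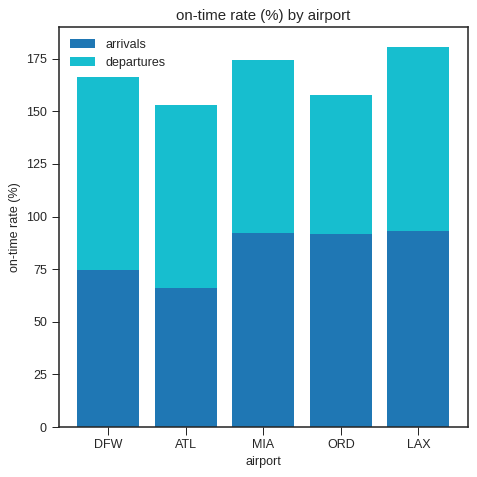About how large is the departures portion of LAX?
≈ 80

departures top ≈ 180, bottom ≈ 100; segment ≈ 80.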